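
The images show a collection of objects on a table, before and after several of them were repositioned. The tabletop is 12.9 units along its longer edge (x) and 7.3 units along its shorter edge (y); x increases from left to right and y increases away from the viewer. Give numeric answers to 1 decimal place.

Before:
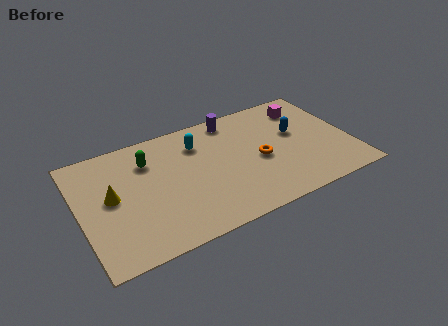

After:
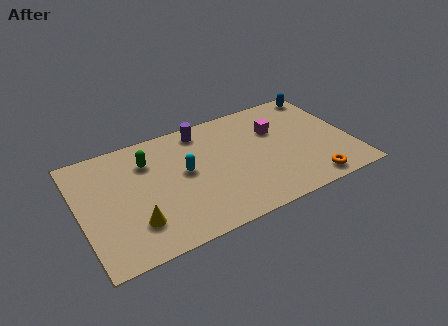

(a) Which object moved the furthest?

the orange torus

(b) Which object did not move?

the green capsule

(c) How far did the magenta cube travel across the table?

1.8

The magenta cube was near (11.1, 5.8) before and (9.5, 4.9) after, so it travelled √(1.6² + 0.9²) ≈ 1.8 units.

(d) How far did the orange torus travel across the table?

3.2

The orange torus was near (8.5, 3.3) before and (10.6, 0.9) after, so it travelled √(2.1² + 2.4²) ≈ 3.2 units.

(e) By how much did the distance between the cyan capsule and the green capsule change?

-0.3

They were about 2.4 units apart before and 2.1 after — 0.3 units closer together.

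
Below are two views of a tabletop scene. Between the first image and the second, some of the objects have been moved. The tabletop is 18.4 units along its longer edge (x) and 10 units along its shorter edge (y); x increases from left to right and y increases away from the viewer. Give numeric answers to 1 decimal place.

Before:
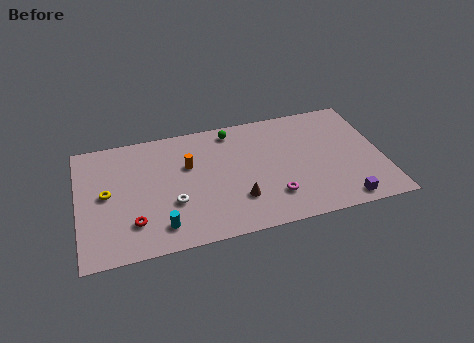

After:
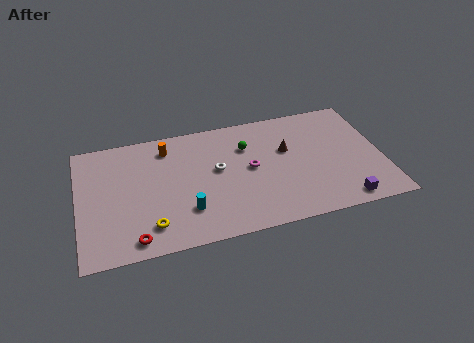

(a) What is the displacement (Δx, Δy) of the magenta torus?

(-1.2, 2.7)

The magenta torus was at about (11.6, 2.5) and moved to about (10.4, 5.2).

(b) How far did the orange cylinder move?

2.2

The orange cylinder was near (6.7, 6.4) before and (5.5, 8.2) after, so it travelled √(1.2² + 1.8²) ≈ 2.2 units.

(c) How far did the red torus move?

1.3

The red torus moved from about (3.2, 2.5) to (3.2, 1.2), a distance of √(0.0² + 1.3²) ≈ 1.3.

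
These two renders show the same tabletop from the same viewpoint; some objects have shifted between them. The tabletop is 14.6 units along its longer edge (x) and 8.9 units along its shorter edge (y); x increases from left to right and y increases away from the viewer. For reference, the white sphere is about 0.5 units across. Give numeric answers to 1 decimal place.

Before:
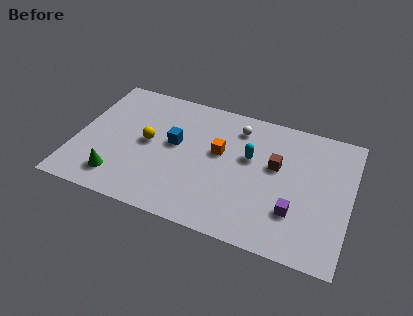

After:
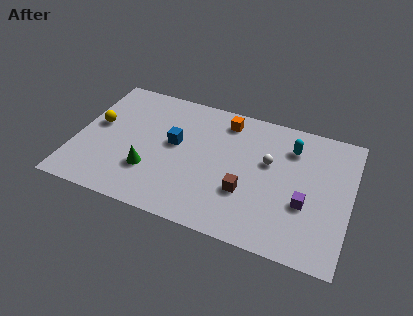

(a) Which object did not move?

the blue cube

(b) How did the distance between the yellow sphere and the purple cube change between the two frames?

+3.2

Before: roughly 8.2 units apart; after: 11.4. That's 3.2 units further apart.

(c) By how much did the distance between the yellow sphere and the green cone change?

+0.7

Before: roughly 3.2 units apart; after: 3.9. That's 0.7 units further apart.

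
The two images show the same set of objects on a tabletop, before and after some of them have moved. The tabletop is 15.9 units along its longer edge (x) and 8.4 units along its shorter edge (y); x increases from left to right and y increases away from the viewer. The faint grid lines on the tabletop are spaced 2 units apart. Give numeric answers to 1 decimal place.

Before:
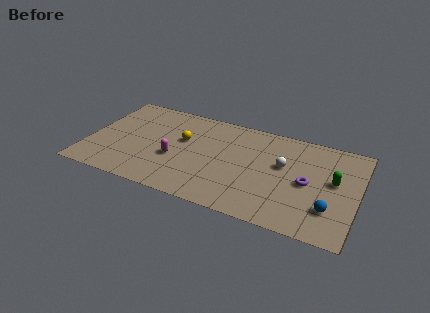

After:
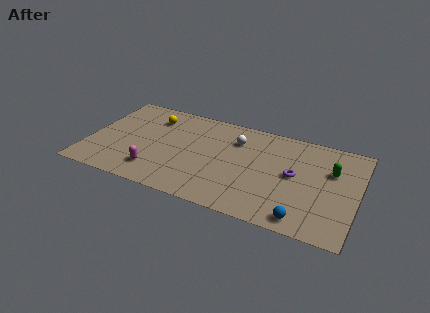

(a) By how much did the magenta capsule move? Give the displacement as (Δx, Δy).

(-1.0, -1.5)

The magenta capsule started near (5.2, 3.3) and ended near (4.2, 1.8).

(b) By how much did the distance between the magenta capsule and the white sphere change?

-0.3

The distance was about 6.5 in the first image and 6.2 in the second, so they moved 0.3 units closer together.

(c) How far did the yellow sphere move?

2.4

The yellow sphere was near (5.5, 5.1) before and (3.5, 6.5) after, so it travelled √(2.0² + 1.4²) ≈ 2.4 units.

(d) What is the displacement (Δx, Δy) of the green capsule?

(-0.2, 0.8)

From the two frames, the green capsule sits at roughly (14.5, 4.7) before and (14.3, 5.5) after.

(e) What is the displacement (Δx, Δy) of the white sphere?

(-2.9, 1.2)

The white sphere was at about (11.5, 5.0) and moved to about (8.6, 6.2).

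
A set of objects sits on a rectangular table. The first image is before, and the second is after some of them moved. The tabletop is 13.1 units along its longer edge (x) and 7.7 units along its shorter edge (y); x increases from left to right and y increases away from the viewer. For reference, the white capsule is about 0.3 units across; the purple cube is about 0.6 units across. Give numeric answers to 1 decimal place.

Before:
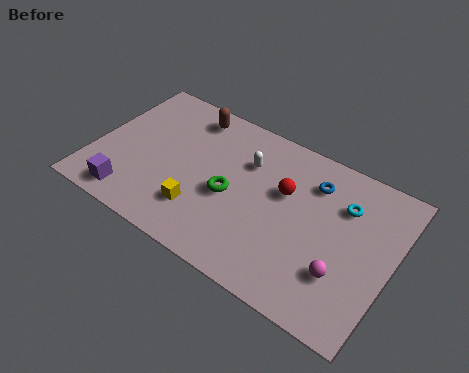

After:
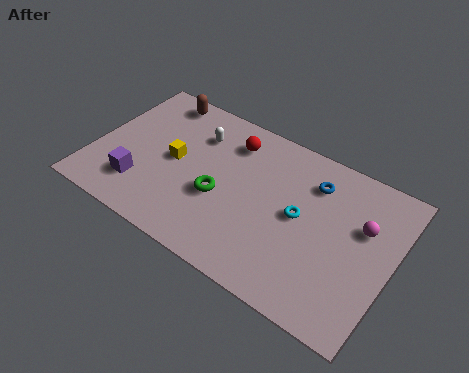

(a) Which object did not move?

the blue torus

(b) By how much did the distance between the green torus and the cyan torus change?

-1.6

Before: roughly 5.1 units apart; after: 3.5. That's 1.6 units closer together.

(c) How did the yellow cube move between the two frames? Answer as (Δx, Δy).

(-1.5, 1.9)

The yellow cube was at about (5.0, 2.0) and moved to about (3.5, 3.9).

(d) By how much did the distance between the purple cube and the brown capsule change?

-0.9

The distance was about 5.8 in the first image and 4.9 in the second, so they moved 0.9 units closer together.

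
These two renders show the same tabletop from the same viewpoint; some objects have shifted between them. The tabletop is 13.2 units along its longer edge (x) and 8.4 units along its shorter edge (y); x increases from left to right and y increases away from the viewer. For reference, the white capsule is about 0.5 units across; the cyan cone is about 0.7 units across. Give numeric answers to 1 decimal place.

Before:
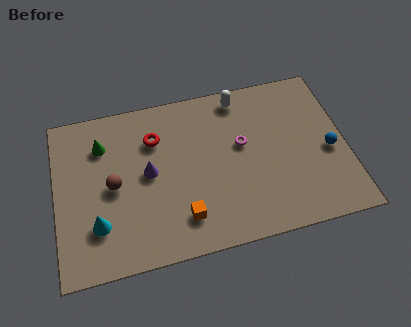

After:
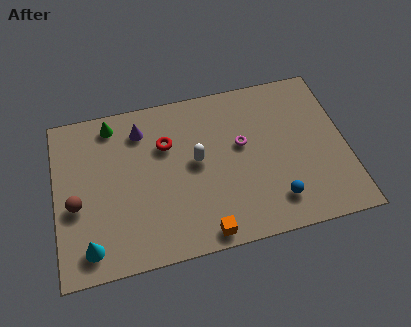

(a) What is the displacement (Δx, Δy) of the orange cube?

(0.9, -1.0)

The orange cube started near (5.6, 1.8) and ended near (6.5, 0.8).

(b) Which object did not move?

the magenta torus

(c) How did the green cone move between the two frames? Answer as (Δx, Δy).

(0.5, 1.0)

The green cone was at about (2.2, 6.3) and moved to about (2.7, 7.3).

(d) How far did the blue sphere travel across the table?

3.3

The blue sphere was near (12.4, 3.7) before and (9.8, 1.7) after, so it travelled √(2.6² + 2.0²) ≈ 3.3 units.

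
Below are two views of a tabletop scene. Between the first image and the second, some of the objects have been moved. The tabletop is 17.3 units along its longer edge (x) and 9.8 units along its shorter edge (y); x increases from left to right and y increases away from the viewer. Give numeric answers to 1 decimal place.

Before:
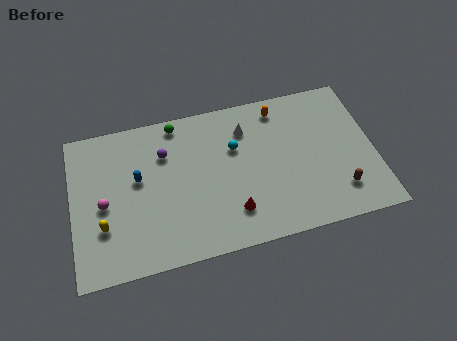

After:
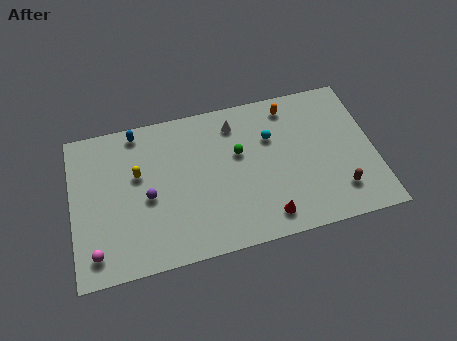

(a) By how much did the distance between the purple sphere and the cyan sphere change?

+3.5

The distance was about 4.0 in the first image and 7.5 in the second, so they moved 3.5 units further apart.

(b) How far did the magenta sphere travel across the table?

3.0

The magenta sphere moved from about (1.8, 4.5) to (1.2, 1.6), a distance of √(0.6² + 2.9²) ≈ 3.0.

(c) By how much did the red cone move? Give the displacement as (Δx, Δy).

(1.9, -0.8)

The red cone started near (9.0, 2.3) and ended near (10.9, 1.5).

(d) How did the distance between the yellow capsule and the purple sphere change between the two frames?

-3.7

They were about 5.4 units apart before and 1.7 after — 3.7 units closer together.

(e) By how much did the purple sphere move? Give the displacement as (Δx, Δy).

(-1.1, -2.6)

The purple sphere was at about (5.4, 7.0) and moved to about (4.3, 4.4).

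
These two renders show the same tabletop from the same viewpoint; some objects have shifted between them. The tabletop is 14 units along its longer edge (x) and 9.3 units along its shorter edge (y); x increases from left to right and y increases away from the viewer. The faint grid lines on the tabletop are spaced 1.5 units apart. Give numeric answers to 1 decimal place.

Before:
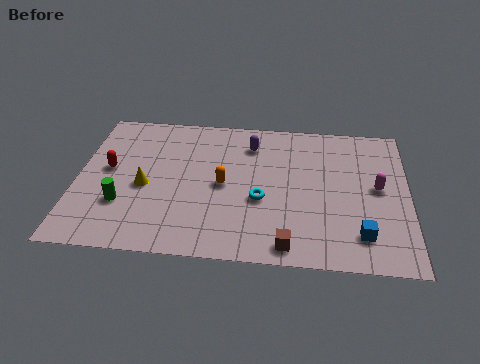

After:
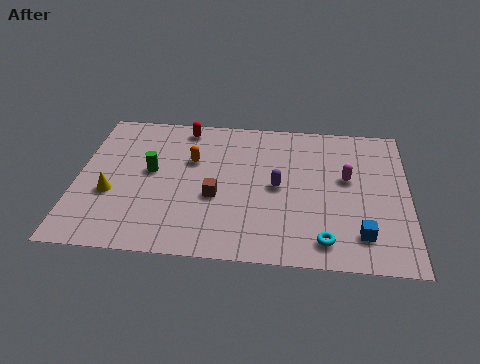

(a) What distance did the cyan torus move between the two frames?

3.5

The cyan torus moved from about (7.8, 3.7) to (10.5, 1.4), a distance of √(2.7² + 2.3²) ≈ 3.5.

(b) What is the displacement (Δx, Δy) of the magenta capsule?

(-1.3, 0.5)

The magenta capsule was at about (12.7, 4.9) and moved to about (11.4, 5.4).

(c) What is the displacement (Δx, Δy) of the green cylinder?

(1.1, 2.2)

From the two frames, the green cylinder sits at roughly (2.0, 2.9) before and (3.1, 5.1) after.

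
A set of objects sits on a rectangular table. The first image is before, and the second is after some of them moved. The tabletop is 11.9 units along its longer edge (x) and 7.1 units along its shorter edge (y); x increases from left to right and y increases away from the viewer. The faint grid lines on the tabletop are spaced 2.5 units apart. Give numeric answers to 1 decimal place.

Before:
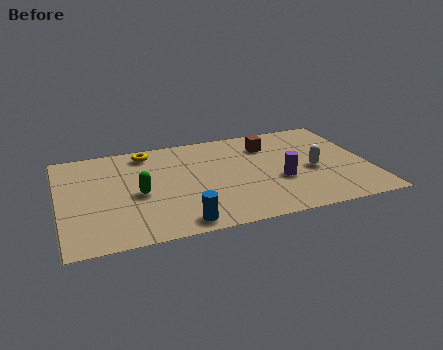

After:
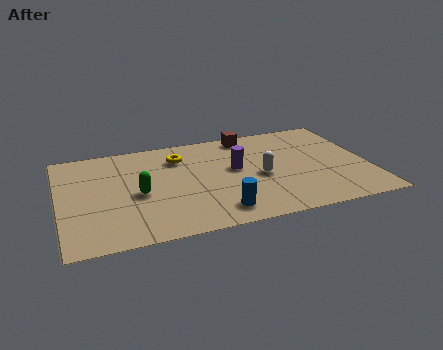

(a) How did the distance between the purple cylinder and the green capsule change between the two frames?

-1.5

The distance was about 5.4 in the first image and 3.9 in the second, so they moved 1.5 units closer together.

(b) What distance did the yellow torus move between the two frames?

1.4

From (3.5, 6.1) to (4.7, 5.4), the yellow torus covered √(1.2² + 0.7²) ≈ 1.4 units.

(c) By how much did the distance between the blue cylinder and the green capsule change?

+0.7

They were about 2.8 units apart before and 3.5 after — 0.7 units further apart.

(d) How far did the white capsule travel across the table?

2.0

The white capsule moved from about (9.7, 3.1) to (7.7, 3.2), a distance of √(2.0² + 0.1²) ≈ 2.0.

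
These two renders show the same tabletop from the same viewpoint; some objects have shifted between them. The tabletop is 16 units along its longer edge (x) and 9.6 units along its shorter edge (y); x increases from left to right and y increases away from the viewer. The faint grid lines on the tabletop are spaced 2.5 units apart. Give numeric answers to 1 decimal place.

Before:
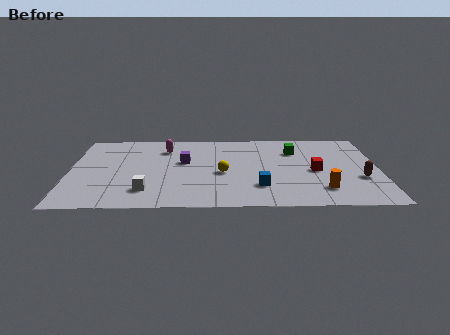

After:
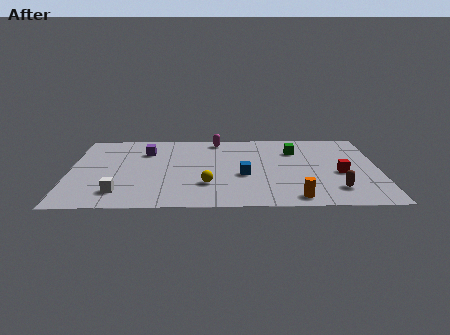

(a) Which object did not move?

the green cube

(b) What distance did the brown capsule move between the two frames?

1.8

The brown capsule moved from about (15.0, 3.4) to (13.7, 2.1), a distance of √(1.3² + 1.3²) ≈ 1.8.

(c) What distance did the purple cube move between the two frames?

2.4

From (5.9, 5.7) to (3.9, 7.0), the purple cube covered √(2.0² + 1.3²) ≈ 2.4 units.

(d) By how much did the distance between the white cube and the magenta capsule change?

+2.9

The distance was about 5.4 in the first image and 8.3 in the second, so they moved 2.9 units further apart.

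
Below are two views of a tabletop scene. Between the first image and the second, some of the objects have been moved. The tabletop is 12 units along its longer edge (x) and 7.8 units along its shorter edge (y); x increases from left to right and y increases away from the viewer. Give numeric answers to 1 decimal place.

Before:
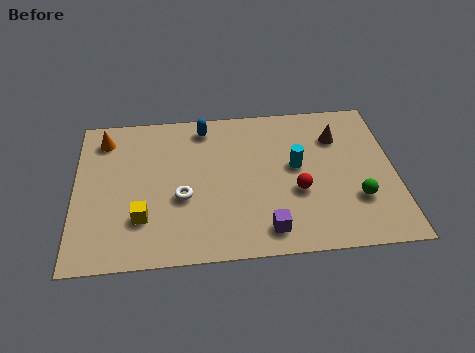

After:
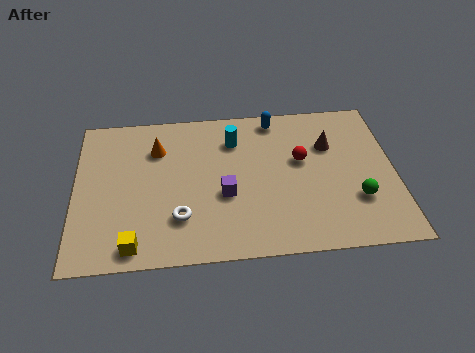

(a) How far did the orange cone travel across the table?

2.1

The orange cone moved from about (1.1, 6.4) to (3.1, 5.7), a distance of √(2.0² + 0.7²) ≈ 2.1.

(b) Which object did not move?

the green sphere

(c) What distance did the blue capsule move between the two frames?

2.7

The blue capsule was near (4.9, 6.7) before and (7.6, 6.9) after, so it travelled √(2.7² + 0.2²) ≈ 2.7 units.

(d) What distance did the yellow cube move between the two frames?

1.3

From (2.5, 2.2) to (2.2, 0.9), the yellow cube covered √(0.3² + 1.3²) ≈ 1.3 units.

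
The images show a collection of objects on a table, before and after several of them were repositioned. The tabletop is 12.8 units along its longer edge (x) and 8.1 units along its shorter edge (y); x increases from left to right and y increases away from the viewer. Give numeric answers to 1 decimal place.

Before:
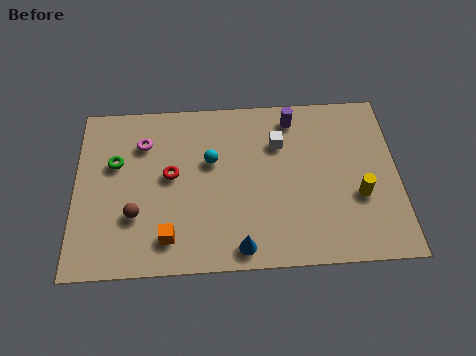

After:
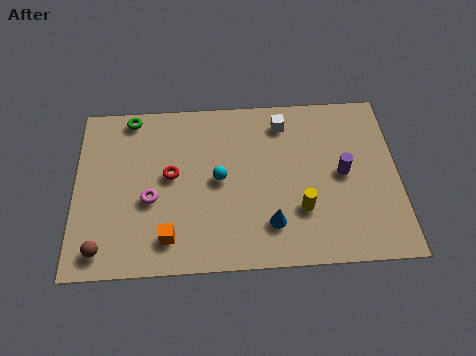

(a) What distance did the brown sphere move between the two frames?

2.0

From (2.4, 2.6) to (1.1, 1.1), the brown sphere covered √(1.3² + 1.5²) ≈ 2.0 units.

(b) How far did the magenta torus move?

2.7

The magenta torus moved from about (2.7, 6.0) to (3.0, 3.3), a distance of √(0.3² + 2.7²) ≈ 2.7.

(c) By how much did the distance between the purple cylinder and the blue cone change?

-2.8

The distance was about 6.4 in the first image and 3.6 in the second, so they moved 2.8 units closer together.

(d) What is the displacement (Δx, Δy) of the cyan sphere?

(0.3, -0.9)

The cyan sphere was at about (5.4, 5.0) and moved to about (5.7, 4.1).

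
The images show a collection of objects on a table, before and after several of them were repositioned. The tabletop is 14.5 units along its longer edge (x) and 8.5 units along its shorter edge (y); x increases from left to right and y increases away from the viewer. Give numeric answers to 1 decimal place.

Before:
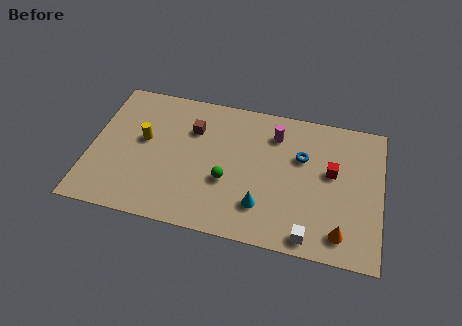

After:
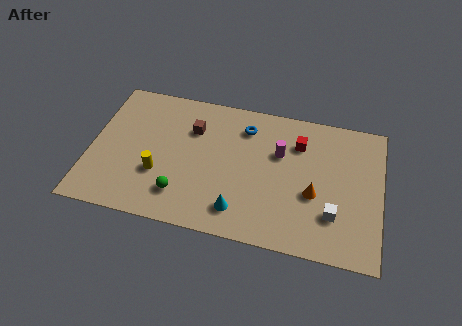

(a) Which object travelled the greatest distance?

the blue torus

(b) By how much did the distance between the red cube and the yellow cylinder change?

-1.8

They were about 9.4 units apart before and 7.6 after — 1.8 units closer together.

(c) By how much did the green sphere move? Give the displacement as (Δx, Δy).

(-2.2, -1.3)

From the two frames, the green sphere sits at roughly (6.9, 3.2) before and (4.7, 1.9) after.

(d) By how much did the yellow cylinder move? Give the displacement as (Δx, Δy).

(0.9, -1.9)

The yellow cylinder started near (2.6, 4.8) and ended near (3.5, 2.9).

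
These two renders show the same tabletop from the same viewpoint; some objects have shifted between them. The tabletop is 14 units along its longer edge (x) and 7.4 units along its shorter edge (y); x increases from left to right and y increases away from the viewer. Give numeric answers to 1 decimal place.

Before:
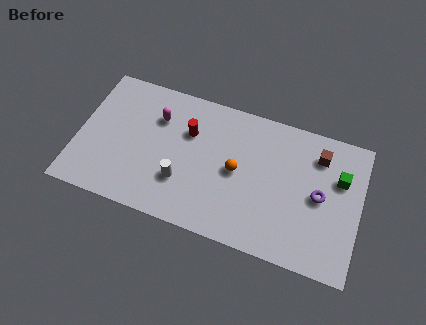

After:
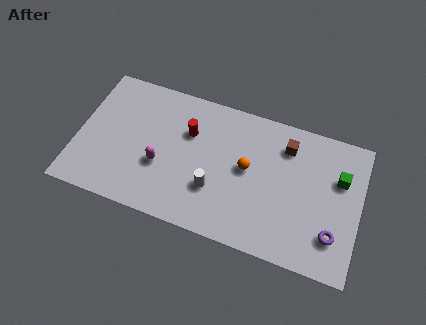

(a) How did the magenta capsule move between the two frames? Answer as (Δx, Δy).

(0.4, -2.5)

From the two frames, the magenta capsule sits at roughly (3.8, 5.3) before and (4.2, 2.8) after.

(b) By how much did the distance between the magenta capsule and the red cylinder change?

+0.9

Before: roughly 1.6 units apart; after: 2.5. That's 0.9 units further apart.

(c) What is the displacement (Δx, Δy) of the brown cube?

(-1.6, 0.0)

From the two frames, the brown cube sits at roughly (11.8, 5.8) before and (10.2, 5.8) after.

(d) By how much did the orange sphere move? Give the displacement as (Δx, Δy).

(0.5, 0.3)

The orange sphere started near (7.9, 3.7) and ended near (8.4, 4.0).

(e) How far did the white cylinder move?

1.6

The white cylinder moved from about (5.3, 2.3) to (6.9, 2.4), a distance of √(1.6² + 0.1²) ≈ 1.6.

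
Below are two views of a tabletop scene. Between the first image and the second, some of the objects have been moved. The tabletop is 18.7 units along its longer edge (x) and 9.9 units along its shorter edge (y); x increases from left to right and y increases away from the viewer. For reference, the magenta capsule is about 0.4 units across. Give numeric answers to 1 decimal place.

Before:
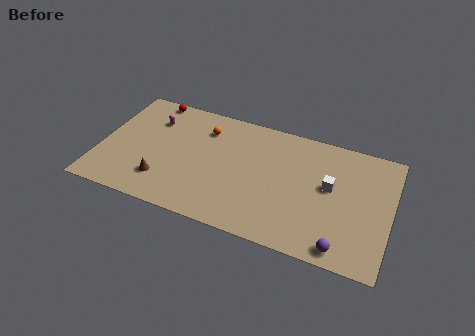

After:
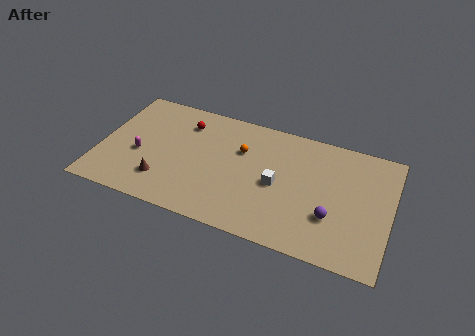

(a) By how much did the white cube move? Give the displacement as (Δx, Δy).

(-3.3, -1.0)

The white cube started near (14.8, 5.6) and ended near (11.5, 4.6).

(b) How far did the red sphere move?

2.8

From (2.8, 9.1) to (5.2, 7.7), the red sphere covered √(2.4² + 1.4²) ≈ 2.8 units.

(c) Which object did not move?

the brown cone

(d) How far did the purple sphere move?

2.2

The purple sphere moved from about (15.9, 1.1) to (15.1, 3.2), a distance of √(0.8² + 2.1²) ≈ 2.2.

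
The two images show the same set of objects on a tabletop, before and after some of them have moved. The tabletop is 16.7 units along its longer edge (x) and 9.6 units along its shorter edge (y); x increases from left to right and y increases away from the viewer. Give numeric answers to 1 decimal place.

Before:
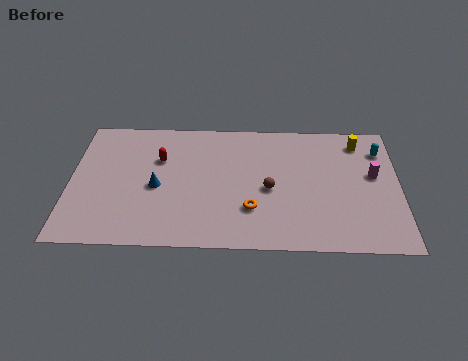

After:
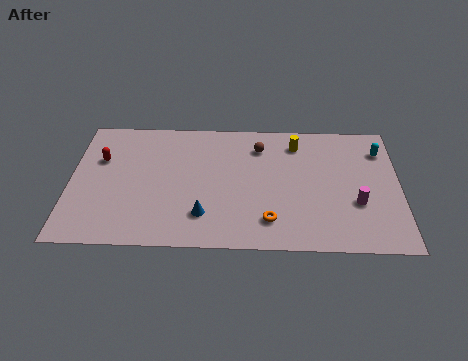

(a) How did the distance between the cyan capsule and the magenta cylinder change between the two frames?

+2.3

Before: roughly 1.9 units apart; after: 4.2. That's 2.3 units further apart.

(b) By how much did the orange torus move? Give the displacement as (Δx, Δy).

(0.9, -0.8)

The orange torus started near (9.2, 2.8) and ended near (10.1, 2.0).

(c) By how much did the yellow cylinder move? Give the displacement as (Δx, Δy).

(-3.2, -0.2)

The yellow cylinder started near (14.7, 8.0) and ended near (11.5, 7.8).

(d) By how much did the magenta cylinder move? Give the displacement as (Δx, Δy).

(-0.9, -2.1)

The magenta cylinder started near (15.4, 5.5) and ended near (14.5, 3.4).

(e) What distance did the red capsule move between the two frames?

3.0

From (4.5, 6.4) to (1.5, 6.3), the red capsule covered √(3.0² + 0.1²) ≈ 3.0 units.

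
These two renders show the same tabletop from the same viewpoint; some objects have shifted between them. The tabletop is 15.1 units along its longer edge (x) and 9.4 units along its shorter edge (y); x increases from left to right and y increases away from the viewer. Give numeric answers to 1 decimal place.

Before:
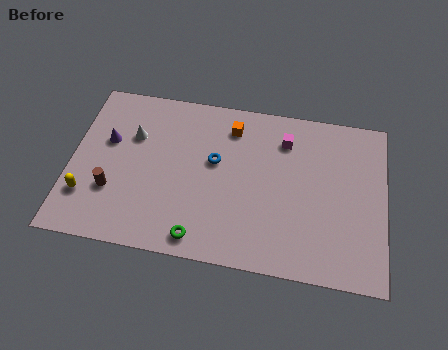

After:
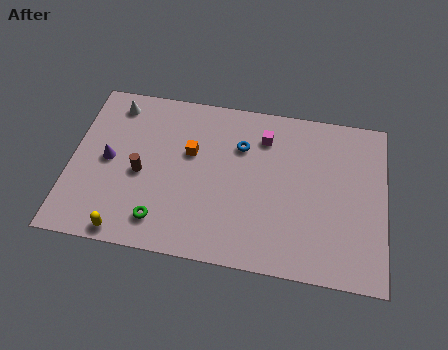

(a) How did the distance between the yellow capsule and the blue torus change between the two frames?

+1.1

Before: roughly 6.7 units apart; after: 7.8. That's 1.1 units further apart.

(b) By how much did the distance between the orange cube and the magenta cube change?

+1.2

The distance was about 2.6 in the first image and 3.8 in the second, so they moved 1.2 units further apart.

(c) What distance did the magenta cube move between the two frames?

1.0

The magenta cube moved from about (10.2, 7.3) to (9.2, 7.3), a distance of √(1.0² + 0.0²) ≈ 1.0.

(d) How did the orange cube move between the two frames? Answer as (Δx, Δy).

(-1.9, -1.8)

The orange cube was at about (7.6, 7.6) and moved to about (5.7, 5.8).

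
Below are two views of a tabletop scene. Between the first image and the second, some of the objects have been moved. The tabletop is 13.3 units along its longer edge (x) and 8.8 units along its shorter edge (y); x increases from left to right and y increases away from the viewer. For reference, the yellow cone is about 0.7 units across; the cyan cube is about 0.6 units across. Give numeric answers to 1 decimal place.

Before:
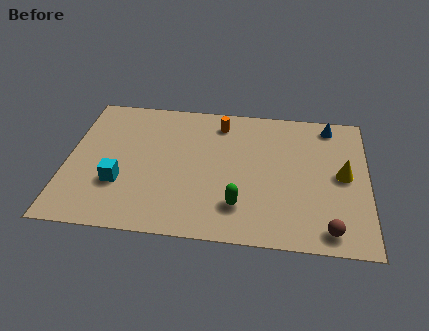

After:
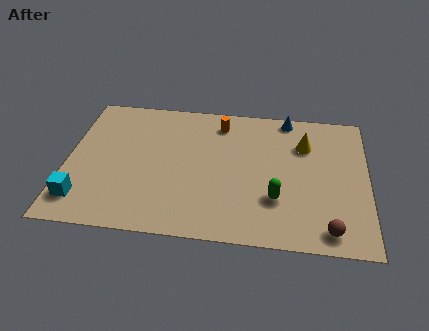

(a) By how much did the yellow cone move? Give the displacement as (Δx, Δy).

(-1.7, 1.8)

The yellow cone was at about (12.2, 4.5) and moved to about (10.5, 6.3).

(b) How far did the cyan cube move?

2.0

From (2.4, 2.9) to (0.8, 1.7), the cyan cube covered √(1.6² + 1.2²) ≈ 2.0 units.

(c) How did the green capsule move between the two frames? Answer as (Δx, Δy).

(1.6, 0.6)

The green capsule was at about (7.7, 2.1) and moved to about (9.3, 2.7).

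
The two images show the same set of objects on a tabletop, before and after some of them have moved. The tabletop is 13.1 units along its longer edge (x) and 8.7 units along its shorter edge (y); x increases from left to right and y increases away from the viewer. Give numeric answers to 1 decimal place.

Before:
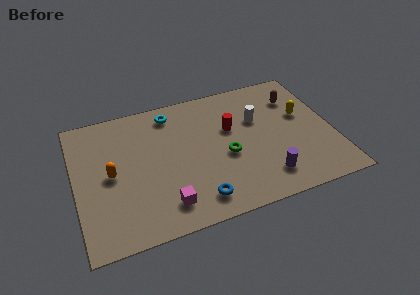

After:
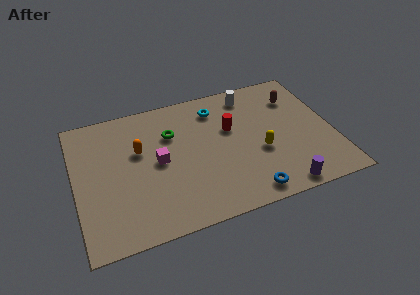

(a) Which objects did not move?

the brown capsule and the red cylinder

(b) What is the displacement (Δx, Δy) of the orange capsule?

(1.5, 1.1)

The orange capsule started near (1.8, 4.3) and ended near (3.3, 5.4).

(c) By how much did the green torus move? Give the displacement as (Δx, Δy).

(-2.6, 2.3)

The green torus started near (7.6, 3.7) and ended near (5.0, 6.0).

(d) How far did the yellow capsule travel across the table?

3.0

The yellow capsule moved from about (11.7, 5.2) to (9.3, 3.4), a distance of √(2.4² + 1.8²) ≈ 3.0.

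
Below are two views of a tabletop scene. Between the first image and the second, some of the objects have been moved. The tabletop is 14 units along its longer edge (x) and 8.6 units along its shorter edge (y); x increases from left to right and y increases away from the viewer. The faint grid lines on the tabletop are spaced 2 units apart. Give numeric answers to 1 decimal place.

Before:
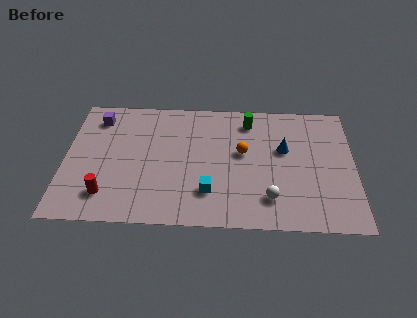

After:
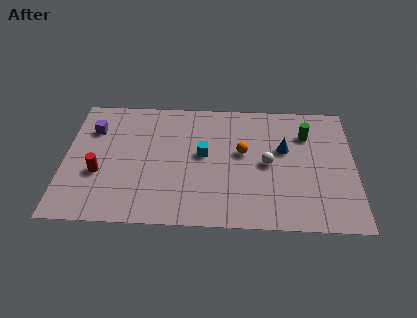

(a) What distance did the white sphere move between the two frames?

2.3

The white sphere was near (9.9, 1.9) before and (9.8, 4.2) after, so it travelled √(0.1² + 2.3²) ≈ 2.3 units.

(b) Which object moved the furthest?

the green cylinder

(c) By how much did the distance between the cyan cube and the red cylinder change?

+0.3

They were about 4.9 units apart before and 5.2 after — 0.3 units further apart.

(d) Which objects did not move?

the orange sphere and the blue cone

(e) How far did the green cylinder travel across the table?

2.9

The green cylinder was near (8.9, 7.1) before and (11.7, 6.3) after, so it travelled √(2.8² + 0.8²) ≈ 2.9 units.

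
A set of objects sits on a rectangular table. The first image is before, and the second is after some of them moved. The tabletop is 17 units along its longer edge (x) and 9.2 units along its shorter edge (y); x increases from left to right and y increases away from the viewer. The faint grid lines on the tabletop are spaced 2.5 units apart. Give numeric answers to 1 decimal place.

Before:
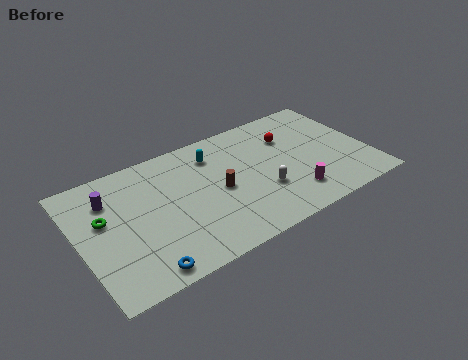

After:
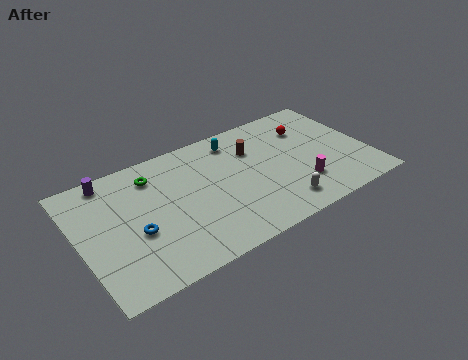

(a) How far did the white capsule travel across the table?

1.7

From (10.5, 3.1) to (11.3, 1.6), the white capsule covered √(0.8² + 1.5²) ≈ 1.7 units.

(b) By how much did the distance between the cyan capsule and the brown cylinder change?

-1.3

Before: roughly 2.8 units apart; after: 1.5. That's 1.3 units closer together.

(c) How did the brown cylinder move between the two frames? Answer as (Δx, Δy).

(2.4, 2.1)

The brown cylinder was at about (8.1, 4.4) and moved to about (10.5, 6.5).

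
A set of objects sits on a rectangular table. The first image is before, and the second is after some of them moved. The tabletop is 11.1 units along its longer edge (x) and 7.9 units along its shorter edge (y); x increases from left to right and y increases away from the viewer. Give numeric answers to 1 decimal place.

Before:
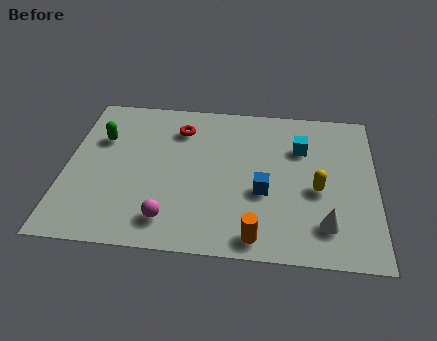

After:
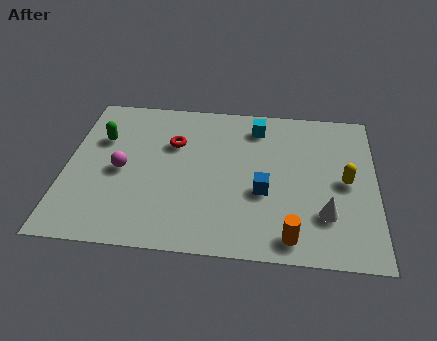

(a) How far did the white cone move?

0.5

The white cone was near (9.3, 1.7) before and (9.3, 2.2) after, so it travelled √(0.0² + 0.5²) ≈ 0.5 units.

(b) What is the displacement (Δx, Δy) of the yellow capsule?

(1.0, 0.5)

The yellow capsule was at about (9.0, 3.4) and moved to about (10.0, 3.9).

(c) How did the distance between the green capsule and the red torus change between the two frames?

-0.3

Before: roughly 2.9 units apart; after: 2.6. That's 0.3 units closer together.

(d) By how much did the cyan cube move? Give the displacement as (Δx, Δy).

(-1.6, 1.0)

The cyan cube was at about (8.4, 5.5) and moved to about (6.8, 6.5).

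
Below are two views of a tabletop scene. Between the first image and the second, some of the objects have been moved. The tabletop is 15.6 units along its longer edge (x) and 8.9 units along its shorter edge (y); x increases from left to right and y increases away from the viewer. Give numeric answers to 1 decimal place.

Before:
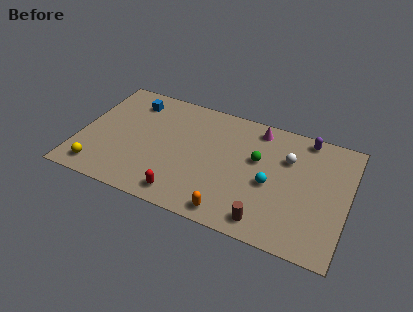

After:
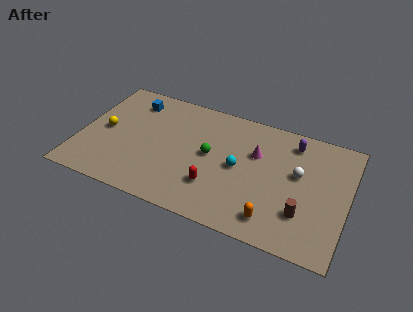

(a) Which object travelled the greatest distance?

the yellow sphere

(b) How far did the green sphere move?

2.8

The green sphere was near (10.3, 5.4) before and (7.6, 4.7) after, so it travelled √(2.7² + 0.7²) ≈ 2.8 units.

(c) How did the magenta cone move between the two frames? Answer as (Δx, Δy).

(0.1, -1.9)

The magenta cone was at about (10.1, 7.7) and moved to about (10.2, 5.8).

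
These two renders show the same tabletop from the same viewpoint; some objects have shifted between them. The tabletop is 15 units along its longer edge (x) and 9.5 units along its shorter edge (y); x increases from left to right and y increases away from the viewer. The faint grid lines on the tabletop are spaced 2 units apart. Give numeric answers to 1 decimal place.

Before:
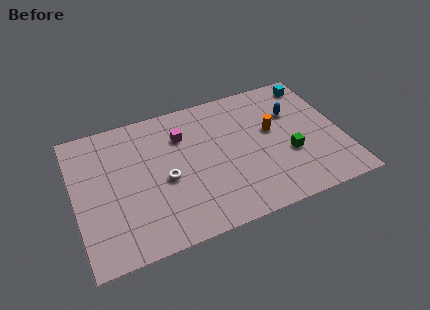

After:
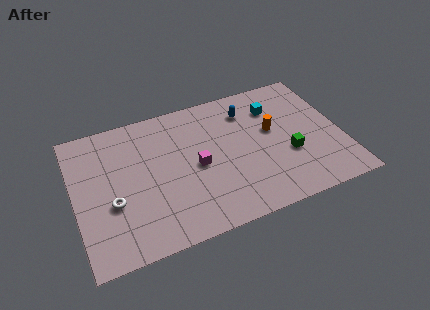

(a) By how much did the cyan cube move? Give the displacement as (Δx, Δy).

(-2.4, -1.1)

The cyan cube started near (13.9, 8.2) and ended near (11.5, 7.1).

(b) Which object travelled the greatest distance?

the white torus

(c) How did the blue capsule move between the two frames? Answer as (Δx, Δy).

(-2.5, 1.0)

The blue capsule was at about (12.5, 6.4) and moved to about (10.0, 7.4).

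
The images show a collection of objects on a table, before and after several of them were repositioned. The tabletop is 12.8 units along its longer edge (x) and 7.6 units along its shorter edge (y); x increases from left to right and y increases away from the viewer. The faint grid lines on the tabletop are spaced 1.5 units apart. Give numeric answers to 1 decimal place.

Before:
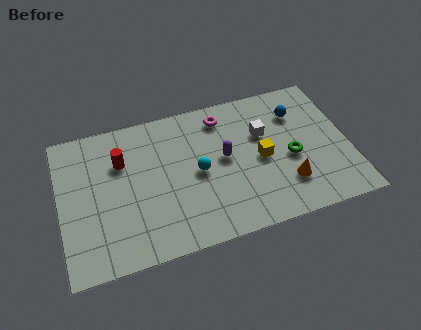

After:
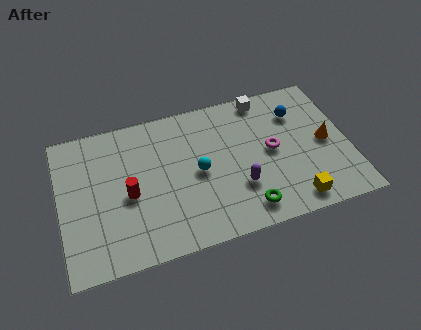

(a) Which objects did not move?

the blue sphere and the cyan sphere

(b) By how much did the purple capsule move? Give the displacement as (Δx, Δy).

(0.5, -1.7)

The purple capsule was at about (7.3, 4.1) and moved to about (7.8, 2.4).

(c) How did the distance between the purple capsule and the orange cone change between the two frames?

+0.9

Before: roughly 3.3 units apart; after: 4.2. That's 0.9 units further apart.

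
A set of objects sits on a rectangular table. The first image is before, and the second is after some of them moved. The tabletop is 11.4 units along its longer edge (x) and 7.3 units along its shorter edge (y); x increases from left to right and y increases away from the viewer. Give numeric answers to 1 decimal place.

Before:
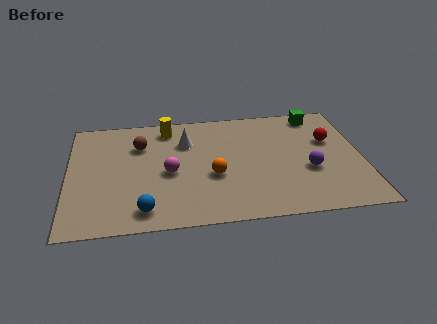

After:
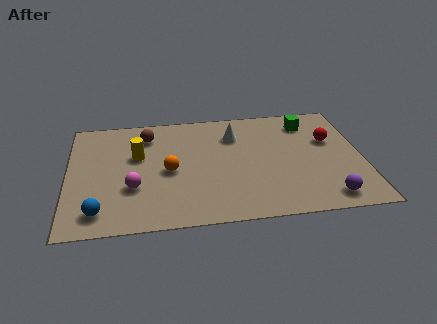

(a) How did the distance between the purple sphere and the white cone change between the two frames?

+0.3

The distance was about 5.3 in the first image and 5.6 in the second, so they moved 0.3 units further apart.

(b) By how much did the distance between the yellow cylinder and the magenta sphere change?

-0.9

The distance was about 2.9 in the first image and 2.0 in the second, so they moved 0.9 units closer together.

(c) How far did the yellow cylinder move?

2.1

The yellow cylinder moved from about (3.9, 6.2) to (2.7, 4.5), a distance of √(1.2² + 1.7²) ≈ 2.1.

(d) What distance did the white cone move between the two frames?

1.9

From (4.6, 5.2) to (6.5, 5.4), the white cone covered √(1.9² + 0.2²) ≈ 1.9 units.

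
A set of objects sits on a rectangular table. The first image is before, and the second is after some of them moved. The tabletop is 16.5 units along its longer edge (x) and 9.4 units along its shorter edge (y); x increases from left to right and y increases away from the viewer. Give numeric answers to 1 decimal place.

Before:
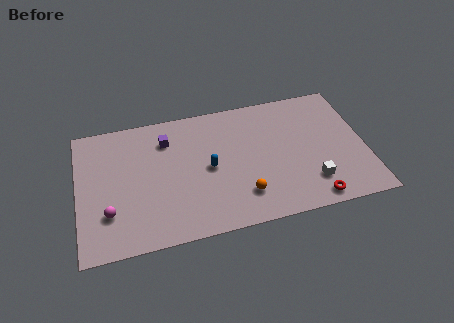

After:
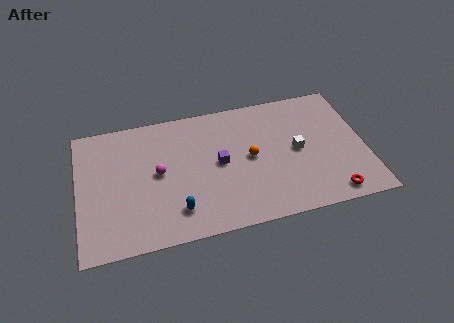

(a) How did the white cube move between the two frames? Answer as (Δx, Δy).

(-0.6, 2.5)

From the two frames, the white cube sits at roughly (13.2, 2.2) before and (12.6, 4.7) after.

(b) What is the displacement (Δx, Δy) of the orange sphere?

(0.6, 2.6)

The orange sphere was at about (9.3, 2.2) and moved to about (9.9, 4.8).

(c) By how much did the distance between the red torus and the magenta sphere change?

-1.2

The distance was about 11.6 in the first image and 10.4 in the second, so they moved 1.2 units closer together.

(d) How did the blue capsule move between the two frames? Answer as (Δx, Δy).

(-2.0, -2.6)

From the two frames, the blue capsule sits at roughly (7.5, 4.6) before and (5.5, 2.0) after.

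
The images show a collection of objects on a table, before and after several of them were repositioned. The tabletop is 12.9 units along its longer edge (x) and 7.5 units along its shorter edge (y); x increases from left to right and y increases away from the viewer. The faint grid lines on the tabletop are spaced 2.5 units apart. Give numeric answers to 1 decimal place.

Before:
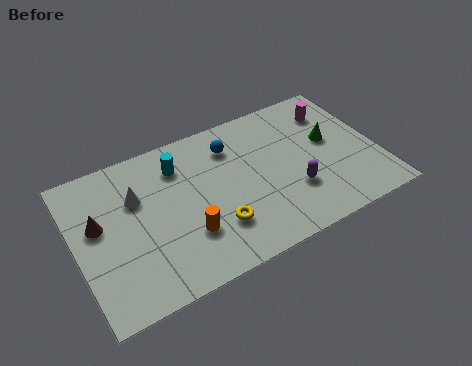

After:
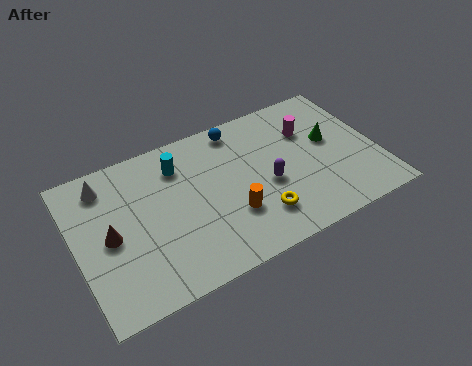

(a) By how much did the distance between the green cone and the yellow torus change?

-1.4

They were about 5.7 units apart before and 4.3 after — 1.4 units closer together.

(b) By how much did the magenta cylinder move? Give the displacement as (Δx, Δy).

(-1.2, -0.6)

From the two frames, the magenta cylinder sits at roughly (11.4, 5.8) before and (10.2, 5.2) after.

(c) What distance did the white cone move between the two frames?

1.7

The white cone moved from about (2.7, 5.0) to (1.5, 6.2), a distance of √(1.2² + 1.2²) ≈ 1.7.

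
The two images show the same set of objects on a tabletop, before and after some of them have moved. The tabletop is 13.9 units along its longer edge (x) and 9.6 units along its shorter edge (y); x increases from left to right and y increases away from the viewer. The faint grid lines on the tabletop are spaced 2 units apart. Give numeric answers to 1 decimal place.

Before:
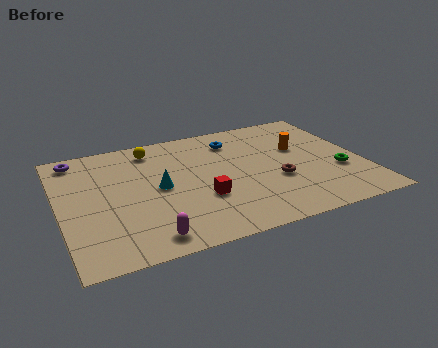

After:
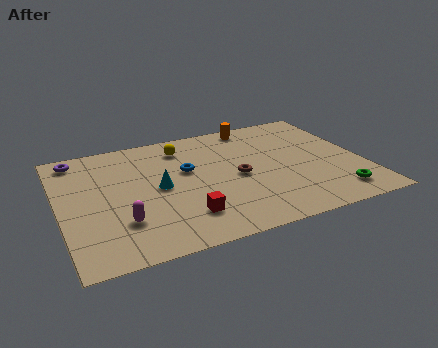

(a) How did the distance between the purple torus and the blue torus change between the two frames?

-1.8

The distance was about 7.3 in the first image and 5.5 in the second, so they moved 1.8 units closer together.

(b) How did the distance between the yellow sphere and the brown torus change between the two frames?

-3.0

Before: roughly 7.0 units apart; after: 4.0. That's 3.0 units closer together.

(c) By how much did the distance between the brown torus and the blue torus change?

-1.7

They were about 4.3 units apart before and 2.6 after — 1.7 units closer together.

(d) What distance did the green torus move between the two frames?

1.8

The green torus was near (12.7, 3.4) before and (12.3, 1.6) after, so it travelled √(0.4² + 1.8²) ≈ 1.8 units.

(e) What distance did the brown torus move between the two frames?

1.9

The brown torus was near (9.8, 3.6) before and (8.1, 4.5) after, so it travelled √(1.7² + 0.9²) ≈ 1.9 units.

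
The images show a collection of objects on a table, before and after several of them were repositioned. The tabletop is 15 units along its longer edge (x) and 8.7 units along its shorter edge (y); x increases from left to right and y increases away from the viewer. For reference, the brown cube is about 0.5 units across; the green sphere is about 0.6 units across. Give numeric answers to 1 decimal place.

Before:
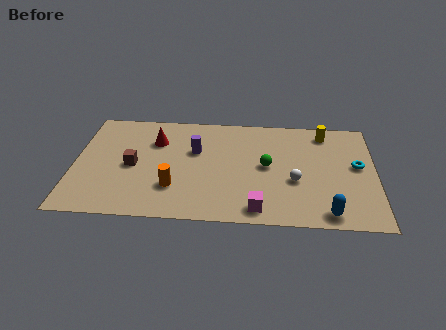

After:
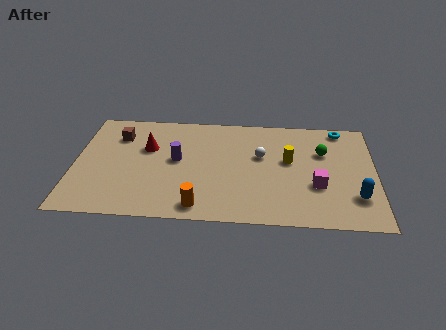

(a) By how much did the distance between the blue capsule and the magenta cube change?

-1.3

Before: roughly 3.4 units apart; after: 2.1. That's 1.3 units closer together.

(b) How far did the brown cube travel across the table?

2.5

From (2.9, 4.1) to (2.1, 6.5), the brown cube covered √(0.8² + 2.4²) ≈ 2.5 units.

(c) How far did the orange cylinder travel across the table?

1.9

The orange cylinder was near (5.0, 2.5) before and (6.3, 1.1) after, so it travelled √(1.3² + 1.4²) ≈ 1.9 units.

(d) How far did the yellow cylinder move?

3.0

The yellow cylinder was near (12.5, 7.4) before and (10.7, 5.0) after, so it travelled √(1.8² + 2.4²) ≈ 3.0 units.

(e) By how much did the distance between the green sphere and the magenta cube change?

-0.7

They were about 3.4 units apart before and 2.7 after — 0.7 units closer together.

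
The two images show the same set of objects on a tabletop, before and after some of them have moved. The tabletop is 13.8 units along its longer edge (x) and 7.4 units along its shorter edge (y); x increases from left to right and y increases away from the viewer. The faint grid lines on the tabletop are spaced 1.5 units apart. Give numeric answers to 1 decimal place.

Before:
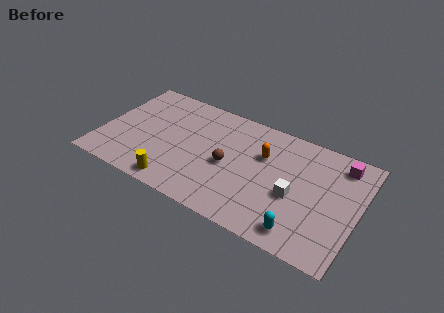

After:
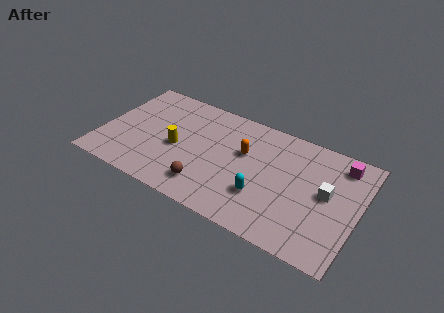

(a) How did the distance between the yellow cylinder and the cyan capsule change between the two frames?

-1.8

They were about 6.7 units apart before and 4.9 after — 1.8 units closer together.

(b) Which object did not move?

the magenta cube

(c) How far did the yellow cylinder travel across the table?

2.4

The yellow cylinder was near (4.4, 0.9) before and (4.1, 3.3) after, so it travelled √(0.3² + 2.4²) ≈ 2.4 units.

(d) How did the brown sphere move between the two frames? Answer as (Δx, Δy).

(-0.9, -1.9)

The brown sphere was at about (6.9, 3.4) and moved to about (6.0, 1.5).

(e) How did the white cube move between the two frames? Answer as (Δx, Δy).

(1.6, 0.9)

From the two frames, the white cube sits at roughly (10.5, 3.1) before and (12.1, 4.0) after.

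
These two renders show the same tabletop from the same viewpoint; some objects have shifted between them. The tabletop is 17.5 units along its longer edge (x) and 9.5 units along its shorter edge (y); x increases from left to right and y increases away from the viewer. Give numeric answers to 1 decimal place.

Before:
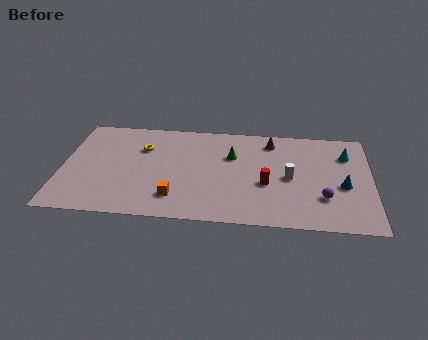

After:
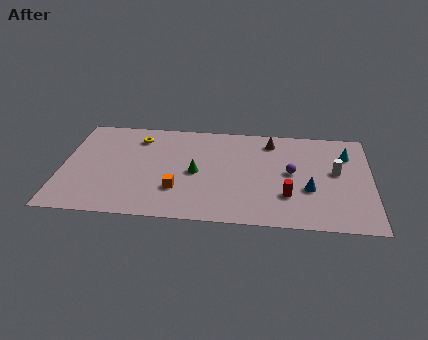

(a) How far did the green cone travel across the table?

2.7

From (9.6, 6.3) to (7.6, 4.5), the green cone covered √(2.0² + 1.8²) ≈ 2.7 units.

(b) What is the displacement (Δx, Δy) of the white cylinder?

(2.6, 0.8)

The white cylinder was at about (12.9, 4.5) and moved to about (15.5, 5.3).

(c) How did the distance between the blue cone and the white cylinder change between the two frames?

-0.7

They were about 3.0 units apart before and 2.3 after — 0.7 units closer together.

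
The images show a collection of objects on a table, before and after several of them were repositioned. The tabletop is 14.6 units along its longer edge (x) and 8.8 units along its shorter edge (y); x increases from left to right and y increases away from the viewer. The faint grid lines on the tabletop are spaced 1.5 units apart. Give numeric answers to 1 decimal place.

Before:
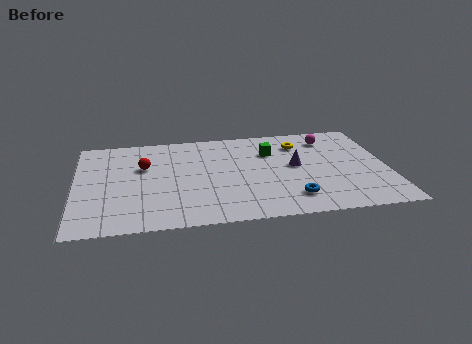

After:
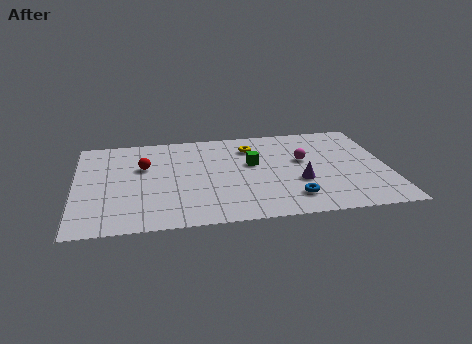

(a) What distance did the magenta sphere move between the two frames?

2.3

The magenta sphere moved from about (12.0, 7.1) to (10.7, 5.2), a distance of √(1.3² + 1.9²) ≈ 2.3.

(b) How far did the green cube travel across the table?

1.3

The green cube moved from about (9.2, 6.2) to (8.3, 5.2), a distance of √(0.9² + 1.0²) ≈ 1.3.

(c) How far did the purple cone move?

1.5

From (10.3, 4.7) to (10.4, 3.2), the purple cone covered √(0.1² + 1.5²) ≈ 1.5 units.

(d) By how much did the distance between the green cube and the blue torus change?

-0.7

They were about 4.5 units apart before and 3.8 after — 0.7 units closer together.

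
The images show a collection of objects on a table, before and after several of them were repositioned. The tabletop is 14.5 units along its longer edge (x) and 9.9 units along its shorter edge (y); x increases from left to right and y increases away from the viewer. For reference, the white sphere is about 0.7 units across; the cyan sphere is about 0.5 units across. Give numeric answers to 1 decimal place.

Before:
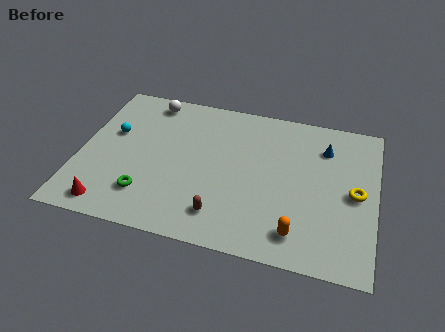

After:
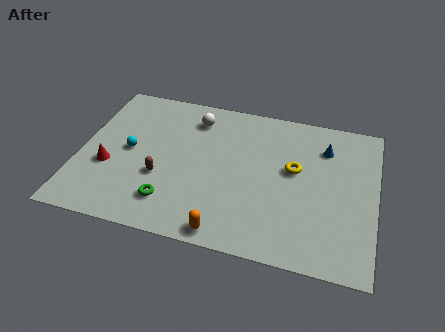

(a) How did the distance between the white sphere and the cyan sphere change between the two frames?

+1.1

They were about 3.1 units apart before and 4.2 after — 1.1 units further apart.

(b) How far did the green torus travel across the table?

1.2

From (3.5, 2.3) to (4.7, 2.1), the green torus covered √(1.2² + 0.2²) ≈ 1.2 units.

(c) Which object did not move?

the blue cone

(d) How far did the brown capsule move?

3.5

The brown capsule moved from about (7.2, 1.9) to (4.1, 3.6), a distance of √(3.1² + 1.7²) ≈ 3.5.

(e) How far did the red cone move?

2.5

The red cone moved from about (1.8, 1.2) to (1.5, 3.7), a distance of √(0.3² + 2.5²) ≈ 2.5.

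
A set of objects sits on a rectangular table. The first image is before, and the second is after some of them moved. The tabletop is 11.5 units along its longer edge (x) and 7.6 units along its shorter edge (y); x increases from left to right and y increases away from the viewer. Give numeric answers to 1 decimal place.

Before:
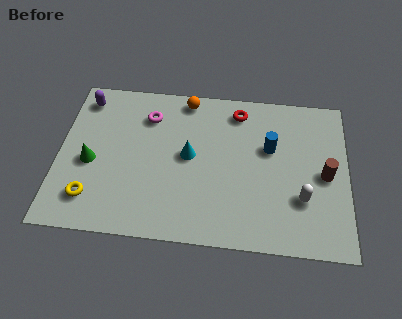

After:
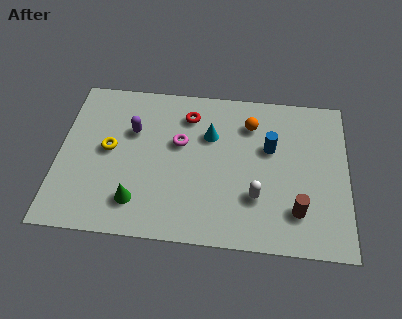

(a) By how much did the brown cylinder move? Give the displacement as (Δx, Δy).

(-1.1, -1.8)

From the two frames, the brown cylinder sits at roughly (10.6, 3.6) before and (9.5, 1.8) after.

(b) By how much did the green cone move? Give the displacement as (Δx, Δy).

(1.9, -1.7)

The green cone started near (1.3, 3.3) and ended near (3.2, 1.6).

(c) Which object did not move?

the blue cylinder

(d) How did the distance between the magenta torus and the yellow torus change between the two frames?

-1.8

The distance was about 4.7 in the first image and 2.9 in the second, so they moved 1.8 units closer together.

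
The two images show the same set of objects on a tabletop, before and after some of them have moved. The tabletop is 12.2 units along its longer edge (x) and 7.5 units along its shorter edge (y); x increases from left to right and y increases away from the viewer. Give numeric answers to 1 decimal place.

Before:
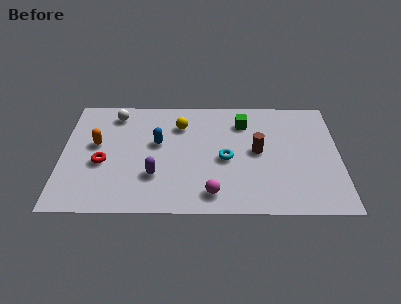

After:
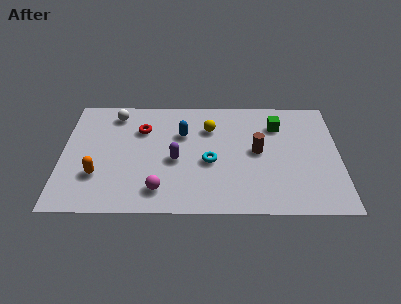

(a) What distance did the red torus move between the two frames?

2.8

From (1.8, 3.1) to (3.5, 5.3), the red torus covered √(1.7² + 2.2²) ≈ 2.8 units.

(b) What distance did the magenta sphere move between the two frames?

2.3

The magenta sphere moved from about (6.6, 1.2) to (4.3, 1.4), a distance of √(2.3² + 0.2²) ≈ 2.3.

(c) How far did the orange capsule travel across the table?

2.0

The orange capsule moved from about (1.5, 4.3) to (1.6, 2.3), a distance of √(0.1² + 2.0²) ≈ 2.0.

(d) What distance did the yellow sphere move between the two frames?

1.3

The yellow sphere was near (5.2, 5.6) before and (6.5, 5.4) after, so it travelled √(1.3² + 0.2²) ≈ 1.3 units.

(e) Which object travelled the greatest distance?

the red torus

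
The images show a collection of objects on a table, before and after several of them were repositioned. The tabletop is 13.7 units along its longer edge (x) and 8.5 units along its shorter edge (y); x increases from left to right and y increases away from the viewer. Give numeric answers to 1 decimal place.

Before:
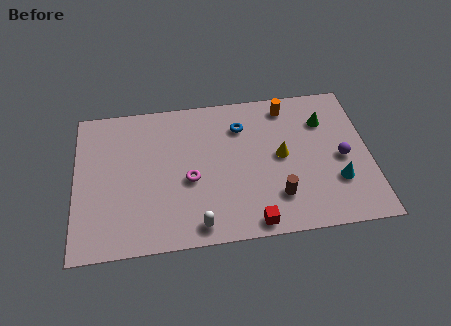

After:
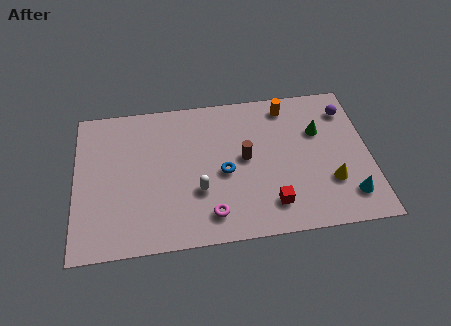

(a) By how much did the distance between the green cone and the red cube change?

-1.9

The distance was about 6.5 in the first image and 4.6 in the second, so they moved 1.9 units closer together.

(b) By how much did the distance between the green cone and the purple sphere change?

-0.6

The distance was about 2.4 in the first image and 1.8 in the second, so they moved 0.6 units closer together.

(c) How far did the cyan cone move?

1.0

From (12.1, 2.6) to (12.6, 1.7), the cyan cone covered √(0.5² + 0.9²) ≈ 1.0 units.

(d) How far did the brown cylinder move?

2.8

The brown cylinder was near (9.3, 2.1) before and (7.9, 4.5) after, so it travelled √(1.4² + 2.4²) ≈ 2.8 units.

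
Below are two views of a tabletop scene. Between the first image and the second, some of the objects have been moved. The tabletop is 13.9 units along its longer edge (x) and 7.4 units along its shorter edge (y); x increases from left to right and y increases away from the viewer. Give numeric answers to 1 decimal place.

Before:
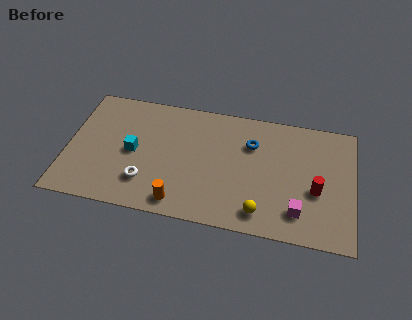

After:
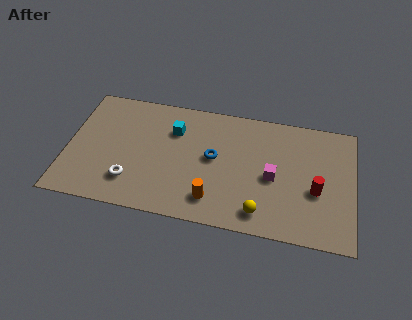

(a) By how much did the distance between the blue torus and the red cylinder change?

+1.2

The distance was about 3.9 in the first image and 5.1 in the second, so they moved 1.2 units further apart.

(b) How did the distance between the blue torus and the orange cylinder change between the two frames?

-2.8

The distance was about 5.3 in the first image and 2.5 in the second, so they moved 2.8 units closer together.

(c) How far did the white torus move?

0.7

From (3.9, 1.9) to (3.2, 1.8), the white torus covered √(0.7² + 0.1²) ≈ 0.7 units.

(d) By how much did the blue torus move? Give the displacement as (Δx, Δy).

(-1.8, -1.2)

The blue torus started near (8.9, 5.2) and ended near (7.1, 4.0).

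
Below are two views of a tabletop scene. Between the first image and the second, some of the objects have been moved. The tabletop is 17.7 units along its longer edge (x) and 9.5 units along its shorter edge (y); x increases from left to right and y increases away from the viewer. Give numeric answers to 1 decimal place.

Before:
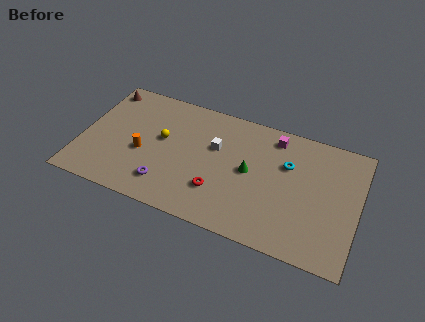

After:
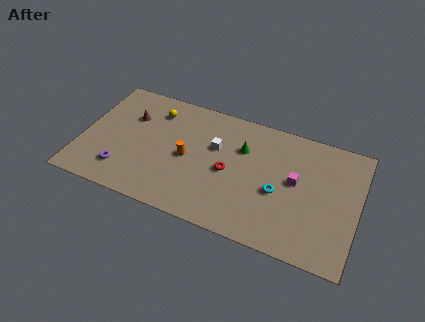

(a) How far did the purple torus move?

2.8

The purple torus moved from about (5.7, 2.0) to (2.9, 2.1), a distance of √(2.8² + 0.1²) ≈ 2.8.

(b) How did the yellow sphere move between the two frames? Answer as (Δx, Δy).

(-0.7, 2.1)

The yellow sphere started near (5.1, 5.4) and ended near (4.4, 7.5).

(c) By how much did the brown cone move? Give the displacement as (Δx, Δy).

(2.0, -1.7)

The brown cone was at about (0.9, 8.2) and moved to about (2.9, 6.5).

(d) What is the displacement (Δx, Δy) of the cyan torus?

(-0.4, -2.3)

The cyan torus was at about (13.1, 6.3) and moved to about (12.7, 4.0).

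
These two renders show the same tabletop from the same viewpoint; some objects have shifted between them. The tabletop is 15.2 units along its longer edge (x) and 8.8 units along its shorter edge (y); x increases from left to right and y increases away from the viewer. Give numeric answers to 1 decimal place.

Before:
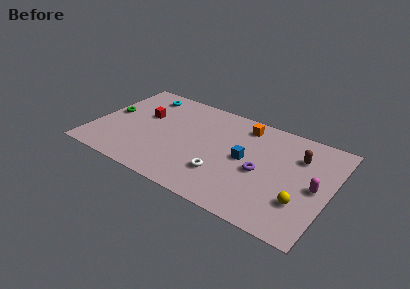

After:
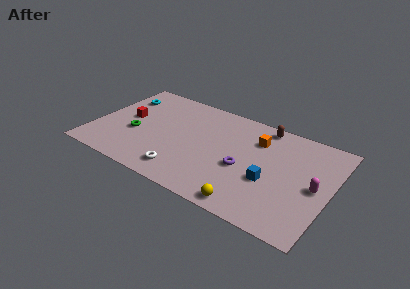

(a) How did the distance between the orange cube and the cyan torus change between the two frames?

+2.3

They were about 6.7 units apart before and 9.0 after — 2.3 units further apart.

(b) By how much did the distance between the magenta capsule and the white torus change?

+2.6

They were about 5.9 units apart before and 8.5 after — 2.6 units further apart.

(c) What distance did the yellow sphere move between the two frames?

3.4

From (13.6, 2.6) to (10.6, 0.9), the yellow sphere covered √(3.0² + 1.7²) ≈ 3.4 units.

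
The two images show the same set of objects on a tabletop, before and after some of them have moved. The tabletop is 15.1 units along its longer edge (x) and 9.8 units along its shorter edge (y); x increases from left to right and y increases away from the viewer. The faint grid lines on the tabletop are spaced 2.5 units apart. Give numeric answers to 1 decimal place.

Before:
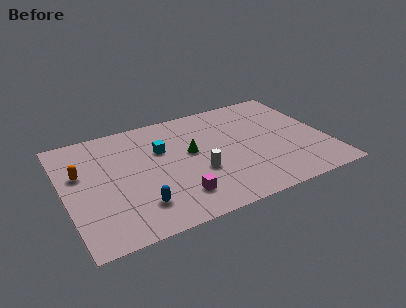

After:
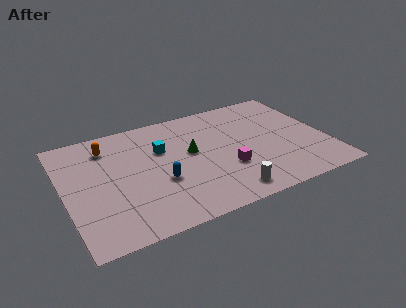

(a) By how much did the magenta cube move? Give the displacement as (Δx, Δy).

(3.0, 1.2)

The magenta cube was at about (6.1, 2.1) and moved to about (9.1, 3.3).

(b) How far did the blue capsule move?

2.1

The blue capsule moved from about (3.9, 2.2) to (5.3, 3.7), a distance of √(1.4² + 1.5²) ≈ 2.1.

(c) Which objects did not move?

the green cone and the cyan cube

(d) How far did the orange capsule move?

2.4

From (1.0, 6.1) to (2.7, 7.8), the orange capsule covered √(1.7² + 1.7²) ≈ 2.4 units.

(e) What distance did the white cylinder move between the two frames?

2.6

From (7.5, 3.6) to (8.8, 1.3), the white cylinder covered √(1.3² + 2.3²) ≈ 2.6 units.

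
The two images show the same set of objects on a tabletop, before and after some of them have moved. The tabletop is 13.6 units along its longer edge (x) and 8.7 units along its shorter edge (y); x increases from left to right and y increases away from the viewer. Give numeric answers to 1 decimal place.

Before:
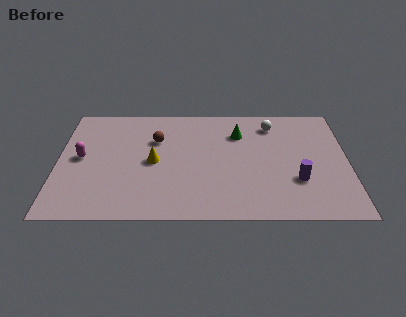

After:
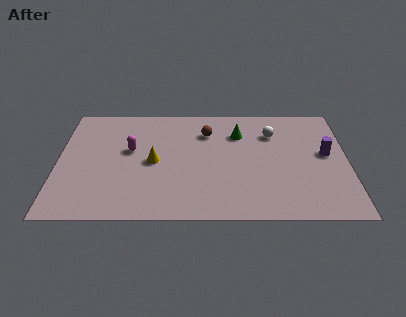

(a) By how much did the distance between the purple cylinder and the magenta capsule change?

-1.0

They were about 10.2 units apart before and 9.2 after — 1.0 units closer together.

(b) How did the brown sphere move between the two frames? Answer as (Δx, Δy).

(2.4, 0.6)

From the two frames, the brown sphere sits at roughly (4.6, 5.9) before and (7.0, 6.5) after.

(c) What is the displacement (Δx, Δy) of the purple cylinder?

(1.4, 2.0)

The purple cylinder started near (11.2, 2.8) and ended near (12.6, 4.8).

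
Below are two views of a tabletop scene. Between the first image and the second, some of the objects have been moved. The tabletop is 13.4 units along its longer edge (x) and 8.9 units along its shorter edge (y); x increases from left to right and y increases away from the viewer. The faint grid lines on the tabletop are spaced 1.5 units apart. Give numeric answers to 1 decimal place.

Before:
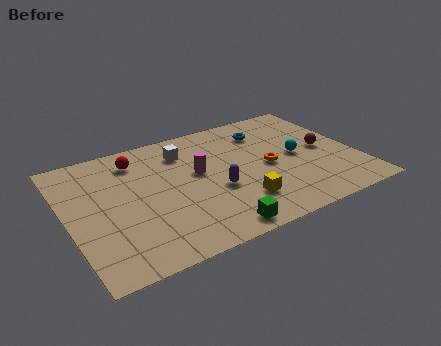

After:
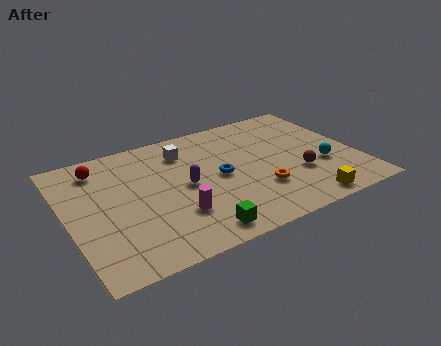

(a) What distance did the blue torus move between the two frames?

3.6

The blue torus moved from about (9.6, 6.9) to (7.0, 4.4), a distance of √(2.6² + 2.5²) ≈ 3.6.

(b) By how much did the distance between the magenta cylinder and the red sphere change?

+2.2

The distance was about 3.3 in the first image and 5.5 in the second, so they moved 2.2 units further apart.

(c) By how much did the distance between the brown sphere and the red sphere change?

+0.8

They were about 8.9 units apart before and 9.7 after — 0.8 units further apart.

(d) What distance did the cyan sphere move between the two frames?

1.6

The cyan sphere was near (10.7, 4.4) before and (11.7, 3.2) after, so it travelled √(1.0² + 1.2²) ≈ 1.6 units.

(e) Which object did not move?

the white cube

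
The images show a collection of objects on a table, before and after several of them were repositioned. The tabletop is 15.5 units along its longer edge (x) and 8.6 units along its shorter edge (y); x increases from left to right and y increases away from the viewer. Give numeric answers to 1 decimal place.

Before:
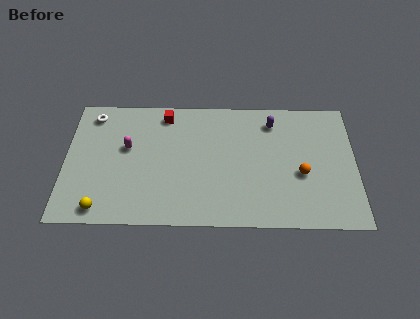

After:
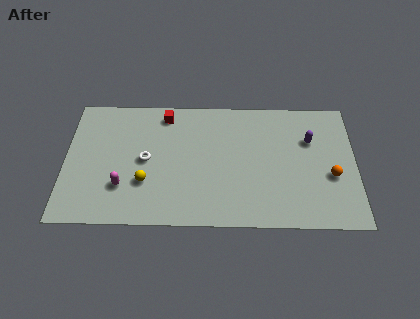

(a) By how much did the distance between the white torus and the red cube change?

-0.6

They were about 3.9 units apart before and 3.3 after — 0.6 units closer together.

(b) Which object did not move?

the red cube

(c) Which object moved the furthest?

the white torus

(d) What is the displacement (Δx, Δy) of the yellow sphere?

(2.3, 1.8)

From the two frames, the yellow sphere sits at roughly (2.0, 1.0) before and (4.3, 2.8) after.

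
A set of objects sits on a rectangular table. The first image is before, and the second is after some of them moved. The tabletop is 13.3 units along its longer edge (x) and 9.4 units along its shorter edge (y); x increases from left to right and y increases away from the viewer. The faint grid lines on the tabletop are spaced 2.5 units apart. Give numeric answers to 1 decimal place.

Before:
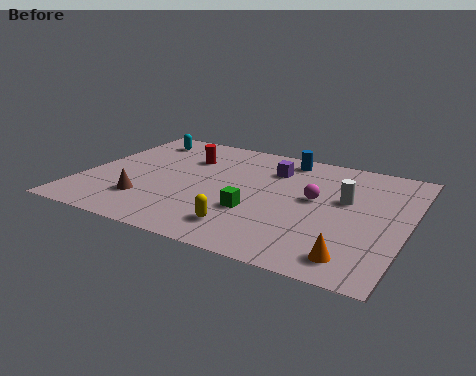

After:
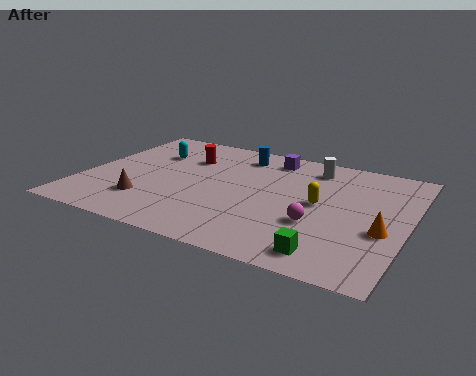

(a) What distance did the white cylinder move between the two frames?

2.7

From (10.7, 5.6) to (9.1, 7.8), the white cylinder covered √(1.6² + 2.2²) ≈ 2.7 units.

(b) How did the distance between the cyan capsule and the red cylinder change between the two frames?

-1.0

They were about 2.5 units apart before and 1.5 after — 1.0 units closer together.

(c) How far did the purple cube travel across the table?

1.0

The purple cube moved from about (7.5, 7.0) to (7.3, 8.0), a distance of √(0.2² + 1.0²) ≈ 1.0.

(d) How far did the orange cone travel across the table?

2.5

From (11.5, 1.4) to (12.4, 3.7), the orange cone covered √(0.9² + 2.3²) ≈ 2.5 units.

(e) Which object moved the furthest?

the yellow capsule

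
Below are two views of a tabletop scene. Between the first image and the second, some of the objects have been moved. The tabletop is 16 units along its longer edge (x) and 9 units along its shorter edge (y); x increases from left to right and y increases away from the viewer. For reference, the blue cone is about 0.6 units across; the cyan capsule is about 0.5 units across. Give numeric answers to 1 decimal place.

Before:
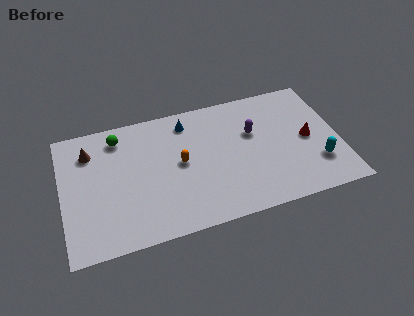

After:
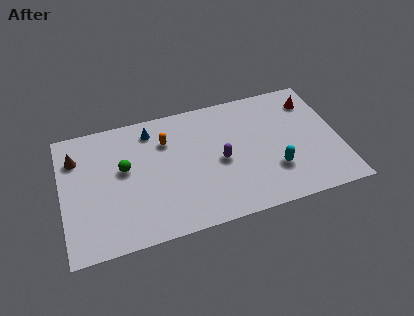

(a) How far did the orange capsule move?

1.9

The orange capsule was near (6.8, 4.7) before and (6.1, 6.5) after, so it travelled √(0.7² + 1.8²) ≈ 1.9 units.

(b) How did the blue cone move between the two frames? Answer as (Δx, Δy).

(-2.1, 0.0)

The blue cone started near (7.4, 7.5) and ended near (5.3, 7.5).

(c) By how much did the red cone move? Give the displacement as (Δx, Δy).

(0.5, 2.7)

The red cone was at about (14.2, 4.4) and moved to about (14.7, 7.1).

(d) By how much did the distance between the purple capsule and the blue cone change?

+0.9

They were about 4.1 units apart before and 5.0 after — 0.9 units further apart.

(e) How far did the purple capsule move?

2.5

From (11.1, 5.7) to (9.1, 4.2), the purple capsule covered √(2.0² + 1.5²) ≈ 2.5 units.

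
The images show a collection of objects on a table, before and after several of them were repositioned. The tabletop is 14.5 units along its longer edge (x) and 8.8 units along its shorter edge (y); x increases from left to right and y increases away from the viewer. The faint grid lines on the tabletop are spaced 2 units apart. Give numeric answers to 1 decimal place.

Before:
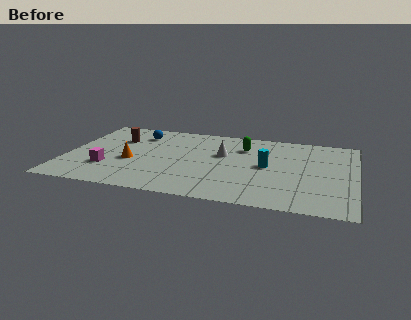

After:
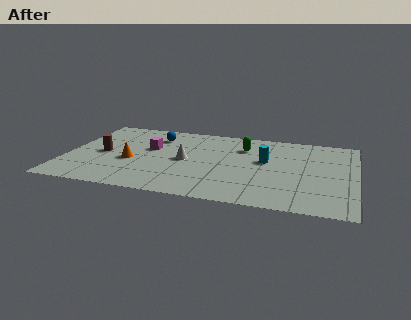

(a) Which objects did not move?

the green capsule and the orange cone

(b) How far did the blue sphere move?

0.9

From (3.4, 6.9) to (4.3, 6.8), the blue sphere covered √(0.9² + 0.1²) ≈ 0.9 units.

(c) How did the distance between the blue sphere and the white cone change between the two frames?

-1.6

Before: roughly 4.6 units apart; after: 3.0. That's 1.6 units closer together.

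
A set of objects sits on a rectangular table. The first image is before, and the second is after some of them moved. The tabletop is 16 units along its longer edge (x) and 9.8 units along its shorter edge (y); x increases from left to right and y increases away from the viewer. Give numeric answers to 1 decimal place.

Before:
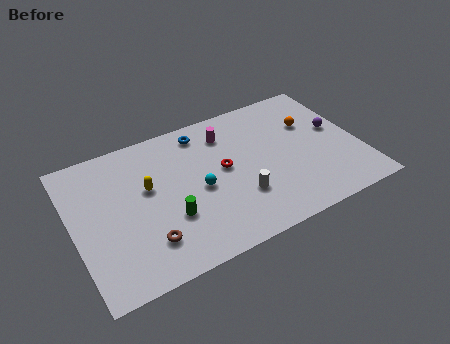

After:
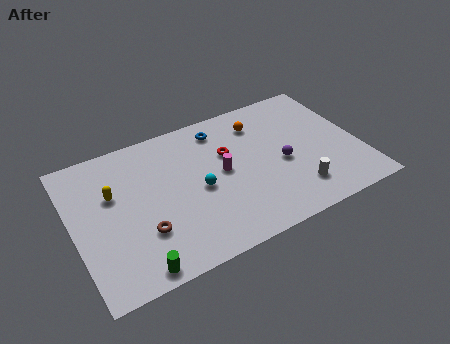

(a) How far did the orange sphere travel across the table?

3.0

The orange sphere was near (13.6, 6.5) before and (10.8, 7.7) after, so it travelled √(2.8² + 1.2²) ≈ 3.0 units.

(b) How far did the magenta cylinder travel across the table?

2.7

From (8.9, 7.7) to (8.3, 5.1), the magenta cylinder covered √(0.6² + 2.6²) ≈ 2.7 units.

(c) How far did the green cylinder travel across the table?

3.3

The green cylinder moved from about (5.1, 3.3) to (2.9, 0.9), a distance of √(2.2² + 2.4²) ≈ 3.3.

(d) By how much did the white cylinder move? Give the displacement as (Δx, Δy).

(3.1, -0.9)

The white cylinder started near (9.0, 3.0) and ended near (12.1, 2.1).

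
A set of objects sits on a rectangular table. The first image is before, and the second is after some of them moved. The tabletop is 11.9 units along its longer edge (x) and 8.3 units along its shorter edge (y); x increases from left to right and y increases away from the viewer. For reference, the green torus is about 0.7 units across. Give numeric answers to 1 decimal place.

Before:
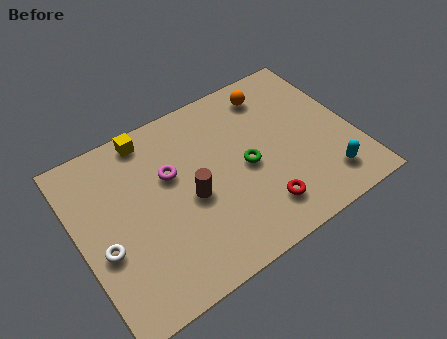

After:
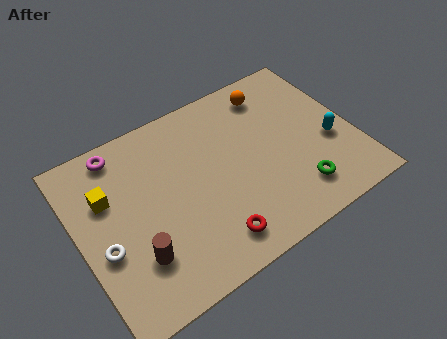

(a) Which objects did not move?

the white torus and the orange sphere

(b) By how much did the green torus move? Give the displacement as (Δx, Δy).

(1.8, -2.2)

From the two frames, the green torus sits at roughly (7.2, 3.9) before and (9.0, 1.7) after.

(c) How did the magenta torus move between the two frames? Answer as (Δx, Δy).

(-1.9, 2.1)

The magenta torus started near (4.1, 5.2) and ended near (2.2, 7.3).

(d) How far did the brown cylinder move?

3.0

The brown cylinder was near (4.7, 3.7) before and (2.1, 2.3) after, so it travelled √(2.6² + 1.4²) ≈ 3.0 units.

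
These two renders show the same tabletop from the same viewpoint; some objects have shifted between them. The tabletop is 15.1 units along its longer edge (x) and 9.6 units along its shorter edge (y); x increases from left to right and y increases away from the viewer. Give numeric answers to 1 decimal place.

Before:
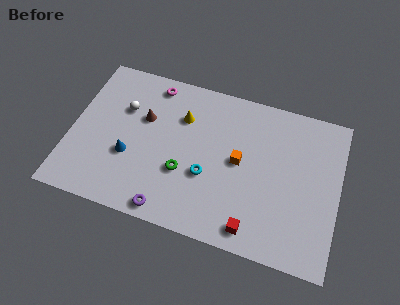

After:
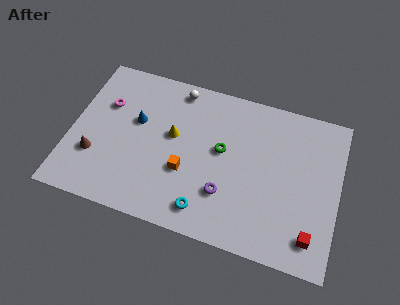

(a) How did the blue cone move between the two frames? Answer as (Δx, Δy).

(0.2, 2.3)

The blue cone was at about (3.4, 3.5) and moved to about (3.6, 5.8).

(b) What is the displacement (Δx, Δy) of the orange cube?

(-2.9, -1.5)

The orange cube started near (9.5, 5.0) and ended near (6.6, 3.5).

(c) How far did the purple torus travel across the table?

3.6

The purple torus was near (5.9, 0.9) before and (8.9, 2.8) after, so it travelled √(3.0² + 1.9²) ≈ 3.6 units.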